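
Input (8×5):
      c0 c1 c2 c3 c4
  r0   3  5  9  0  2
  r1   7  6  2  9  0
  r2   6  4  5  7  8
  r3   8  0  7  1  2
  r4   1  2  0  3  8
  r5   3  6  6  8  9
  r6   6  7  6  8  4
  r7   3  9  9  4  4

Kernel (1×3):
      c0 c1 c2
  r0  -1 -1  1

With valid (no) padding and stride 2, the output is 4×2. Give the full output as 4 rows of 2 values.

Output[0,0]: The receptive field on the input at this output position is [3 5 9]. Elementwise product with the kernel and sum: 3·-1 + 5·-1 + 9·1.
Output[0,1]: The receptive field on the input at this output position is [9 0 2]. Elementwise product with the kernel and sum: 9·-1 + 0·-1 + 2·1.

1 -7
-5 -4
-3 5
-7 -10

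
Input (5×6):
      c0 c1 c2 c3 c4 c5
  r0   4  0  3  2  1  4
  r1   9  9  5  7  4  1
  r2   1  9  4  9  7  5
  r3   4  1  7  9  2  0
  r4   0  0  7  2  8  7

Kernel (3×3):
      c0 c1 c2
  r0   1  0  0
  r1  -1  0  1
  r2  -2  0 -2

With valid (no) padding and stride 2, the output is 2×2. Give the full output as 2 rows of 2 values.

Output[0,0]: The receptive field on the input at this output position is [4 0 3 / 9 9 5 / 1 9 4]. Elementwise product with the kernel and sum: 4·1 + 9·-1 + 5·1 + 1·-2 + 4·-2.
Output[0,1]: The receptive field on the input at this output position is [3 2 1 / 5 7 4 / 4 9 7]. Elementwise product with the kernel and sum: 3·1 + 5·-1 + 4·1 + 4·-2 + 7·-2.

-10 -20
-10 -31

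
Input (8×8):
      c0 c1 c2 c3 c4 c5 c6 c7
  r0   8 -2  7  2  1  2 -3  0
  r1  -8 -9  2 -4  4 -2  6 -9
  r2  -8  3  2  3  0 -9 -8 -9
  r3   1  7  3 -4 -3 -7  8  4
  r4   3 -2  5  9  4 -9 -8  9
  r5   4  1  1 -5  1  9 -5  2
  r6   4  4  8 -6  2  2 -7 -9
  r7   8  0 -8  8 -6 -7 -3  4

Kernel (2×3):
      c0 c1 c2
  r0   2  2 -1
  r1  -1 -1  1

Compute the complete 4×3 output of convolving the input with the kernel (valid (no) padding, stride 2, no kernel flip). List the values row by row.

24 23 13
-17 8 8
-7 29 -17
-8 -4 25

Output[0,0]: The receptive field on the input at this output position is [8 -2 7 / -8 -9 2]. Elementwise product with the kernel and sum: 8·2 + -2·2 + 7·-1 + -8·-1 + -9·-1 + 2·1.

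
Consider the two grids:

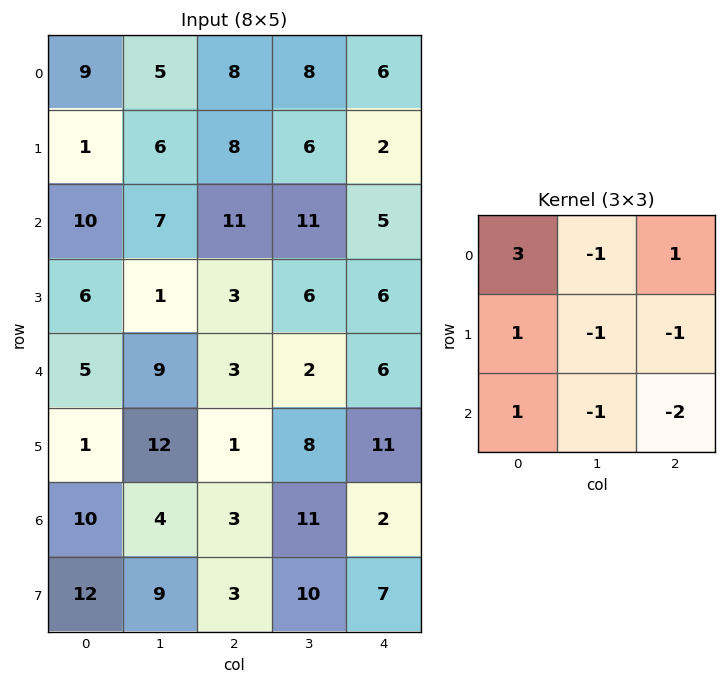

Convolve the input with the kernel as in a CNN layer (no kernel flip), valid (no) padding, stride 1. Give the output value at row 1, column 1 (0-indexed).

The receptive field on the input at this output position is [6 8 6 / 7 11 11 / 1 3 6]. Elementwise product with the kernel and sum: 6·3 + 8·-1 + 6·1 + 7·1 + 11·-1 + 11·-1 + 1·1 + 3·-1 + 6·-2.

-13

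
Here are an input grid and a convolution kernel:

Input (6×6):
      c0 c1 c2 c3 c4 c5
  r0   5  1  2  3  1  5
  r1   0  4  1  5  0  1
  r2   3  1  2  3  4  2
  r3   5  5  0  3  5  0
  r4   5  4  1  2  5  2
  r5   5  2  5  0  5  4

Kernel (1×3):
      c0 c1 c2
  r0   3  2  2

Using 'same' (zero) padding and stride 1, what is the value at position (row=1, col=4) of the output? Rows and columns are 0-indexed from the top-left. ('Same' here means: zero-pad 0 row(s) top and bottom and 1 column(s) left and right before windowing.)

The receptive field on the zero-padded input at this output position is [5 0 1]. Elementwise product with the kernel and sum: 5·3 + 0·2 + 1·2.

17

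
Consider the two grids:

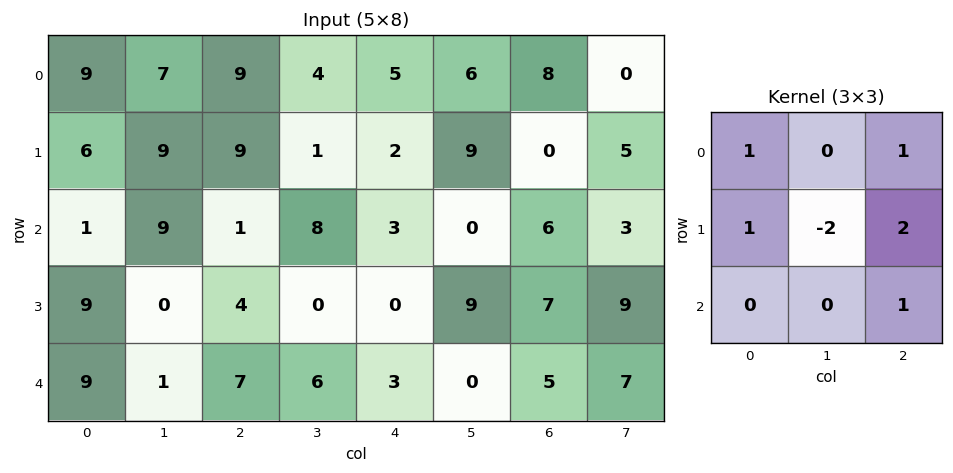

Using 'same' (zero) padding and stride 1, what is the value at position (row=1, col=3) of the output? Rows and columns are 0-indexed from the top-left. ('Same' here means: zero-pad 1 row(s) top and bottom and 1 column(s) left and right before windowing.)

The receptive field on the zero-padded input at this output position is [9 4 5 / 9 1 2 / 1 8 3]. Elementwise product with the kernel and sum: 9·1 + 5·1 + 9·1 + 1·-2 + 2·2 + 3·1.

28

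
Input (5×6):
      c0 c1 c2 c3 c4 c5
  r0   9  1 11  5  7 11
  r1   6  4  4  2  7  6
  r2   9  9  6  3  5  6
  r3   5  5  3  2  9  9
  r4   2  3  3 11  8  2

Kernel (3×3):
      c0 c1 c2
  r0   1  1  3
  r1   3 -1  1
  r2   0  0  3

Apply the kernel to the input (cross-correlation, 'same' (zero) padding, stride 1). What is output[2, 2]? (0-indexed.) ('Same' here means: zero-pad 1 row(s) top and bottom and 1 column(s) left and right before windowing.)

The receptive field on the zero-padded input at this output position is [4 4 2 / 9 6 3 / 5 3 2]. Elementwise product with the kernel and sum: 4·1 + 4·1 + 2·3 + 9·3 + 6·-1 + 3·1 + 2·3.

44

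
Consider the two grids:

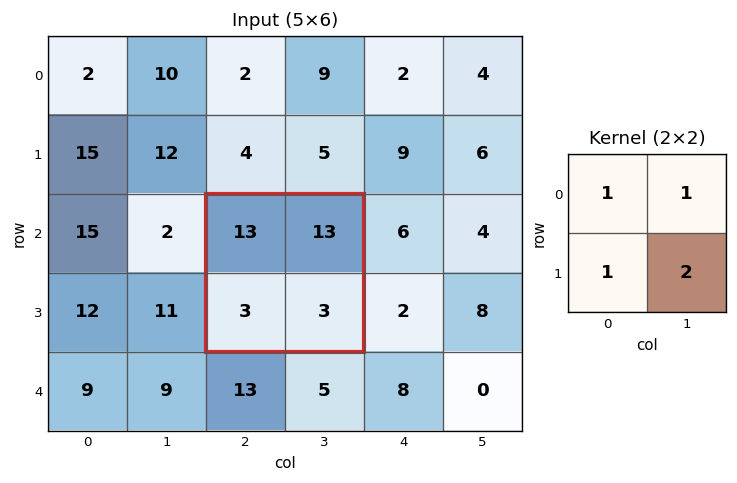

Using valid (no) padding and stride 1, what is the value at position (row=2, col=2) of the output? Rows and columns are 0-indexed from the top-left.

35

The receptive field on the input at this output position is [13 13 / 3 3]. Elementwise product with the kernel and sum: 13·1 + 13·1 + 3·1 + 3·2.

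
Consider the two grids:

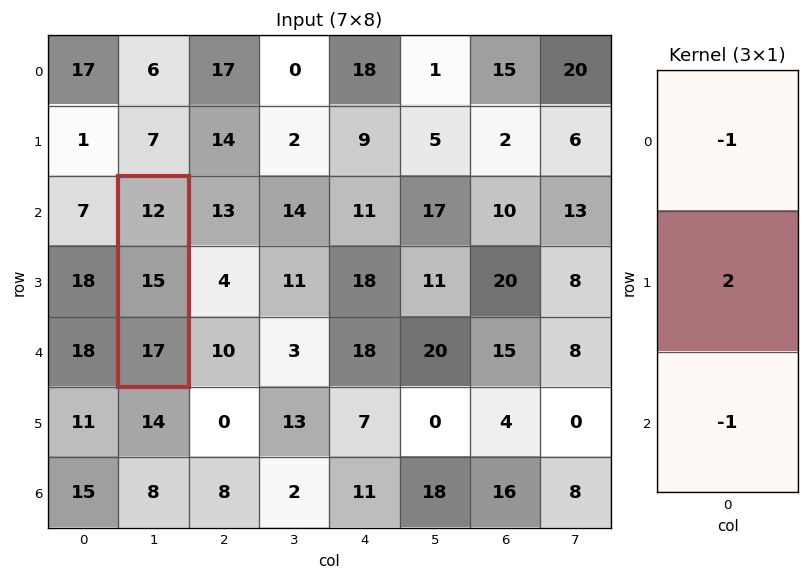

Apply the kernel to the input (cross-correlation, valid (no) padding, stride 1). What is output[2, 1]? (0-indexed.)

1

The receptive field on the input at this output position is [12 / 15 / 17]. Elementwise product with the kernel and sum: 12·-1 + 15·2 + 17·-1.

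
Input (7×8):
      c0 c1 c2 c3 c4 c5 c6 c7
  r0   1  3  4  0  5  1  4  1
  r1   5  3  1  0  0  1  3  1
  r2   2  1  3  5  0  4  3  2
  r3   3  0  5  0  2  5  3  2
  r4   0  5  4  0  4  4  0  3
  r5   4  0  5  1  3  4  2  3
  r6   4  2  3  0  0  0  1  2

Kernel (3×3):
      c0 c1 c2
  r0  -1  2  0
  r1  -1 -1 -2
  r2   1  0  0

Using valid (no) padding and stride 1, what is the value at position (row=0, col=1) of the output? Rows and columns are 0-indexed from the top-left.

The receptive field on the input at this output position is [3 4 0 / 3 1 0 / 1 3 5]. Elementwise product with the kernel and sum: 3·-1 + 4·2 + 3·-1 + 1·-1 + 0·-2 + 1·1.

2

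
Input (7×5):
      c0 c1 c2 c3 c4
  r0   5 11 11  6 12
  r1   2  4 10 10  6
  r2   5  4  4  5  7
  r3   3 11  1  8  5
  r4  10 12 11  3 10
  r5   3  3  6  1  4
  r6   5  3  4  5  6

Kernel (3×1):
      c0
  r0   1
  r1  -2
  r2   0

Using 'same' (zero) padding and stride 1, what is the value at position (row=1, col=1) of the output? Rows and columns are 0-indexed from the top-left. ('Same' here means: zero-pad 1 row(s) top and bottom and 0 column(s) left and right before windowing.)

The receptive field on the zero-padded input at this output position is [11 / 4 / 4]. Elementwise product with the kernel and sum: 11·1 + 4·-2.

3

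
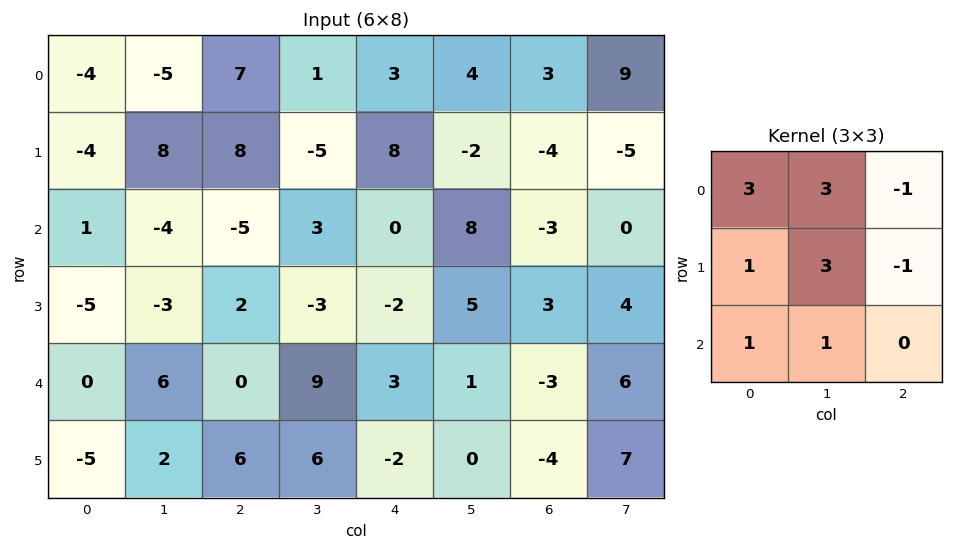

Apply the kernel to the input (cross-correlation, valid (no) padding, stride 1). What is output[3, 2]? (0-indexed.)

The receptive field on the input at this output position is [2 -3 -2 / 0 9 3 / 6 6 -2]. Elementwise product with the kernel and sum: 2·3 + -3·3 + -2·-1 + 0·1 + 9·3 + 3·-1 + 6·1 + 6·1.

35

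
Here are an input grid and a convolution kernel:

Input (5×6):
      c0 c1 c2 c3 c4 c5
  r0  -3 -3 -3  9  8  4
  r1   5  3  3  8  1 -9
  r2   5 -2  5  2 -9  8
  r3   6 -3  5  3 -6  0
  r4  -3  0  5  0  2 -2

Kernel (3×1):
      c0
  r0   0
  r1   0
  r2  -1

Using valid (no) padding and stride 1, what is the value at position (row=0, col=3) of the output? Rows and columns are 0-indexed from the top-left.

The receptive field on the input at this output position is [9 / 8 / 2]. Elementwise product with the kernel and sum: 2·-1.

-2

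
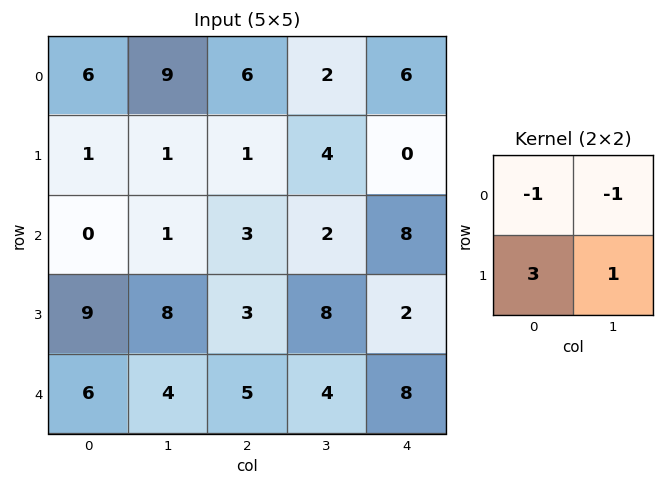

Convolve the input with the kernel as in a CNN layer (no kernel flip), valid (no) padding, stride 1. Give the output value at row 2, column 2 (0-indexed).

12

The receptive field on the input at this output position is [3 2 / 3 8]. Elementwise product with the kernel and sum: 3·-1 + 2·-1 + 3·3 + 8·1.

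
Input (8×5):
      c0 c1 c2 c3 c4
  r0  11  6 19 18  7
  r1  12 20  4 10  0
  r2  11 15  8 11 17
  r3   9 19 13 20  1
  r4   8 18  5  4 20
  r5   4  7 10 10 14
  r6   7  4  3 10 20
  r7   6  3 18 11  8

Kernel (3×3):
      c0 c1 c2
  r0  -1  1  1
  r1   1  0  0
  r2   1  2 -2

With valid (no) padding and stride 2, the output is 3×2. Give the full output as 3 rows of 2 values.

51 6
55 6
28 12

Output[0,0]: The receptive field on the input at this output position is [11 6 19 / 12 20 4 / 11 15 8]. Elementwise product with the kernel and sum: 11·-1 + 6·1 + 19·1 + 12·1 + 11·1 + 15·2 + 8·-2.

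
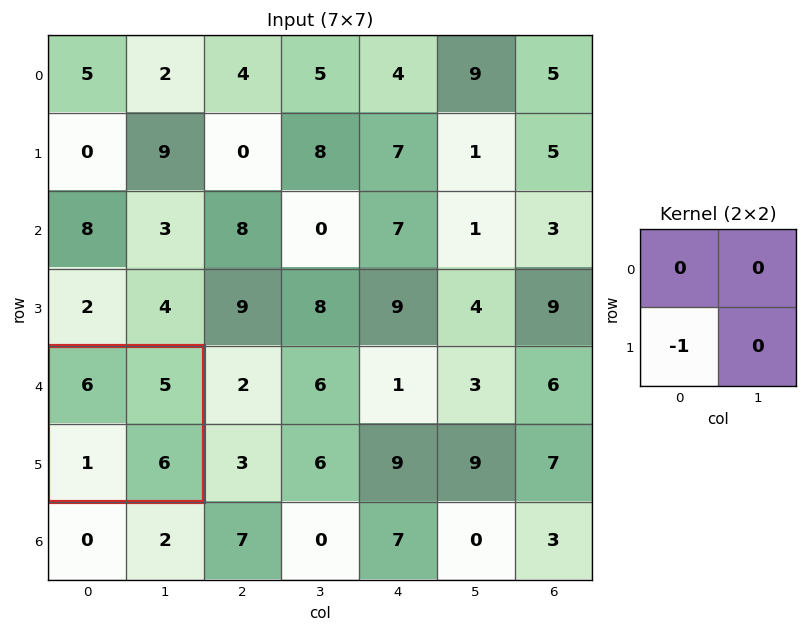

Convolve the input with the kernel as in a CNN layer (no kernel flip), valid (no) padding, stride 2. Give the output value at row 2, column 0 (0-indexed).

-1

The receptive field on the input at this output position is [6 5 / 1 6]. Elementwise product with the kernel and sum: 1·-1.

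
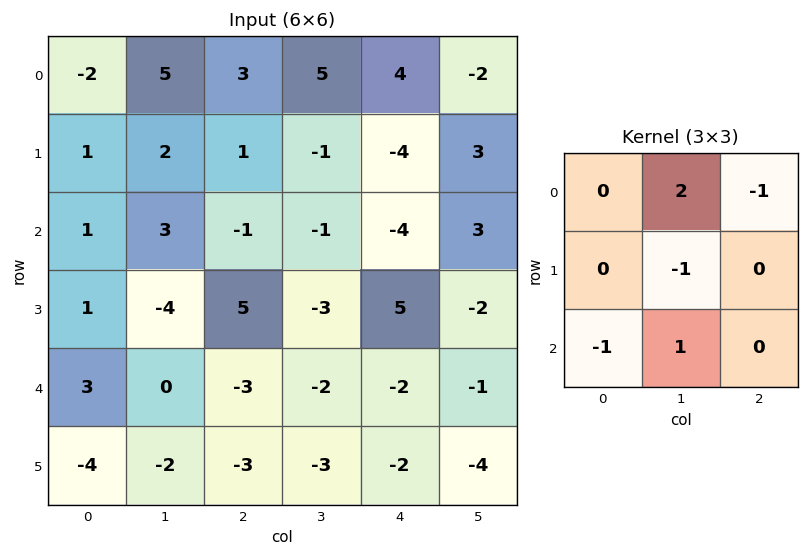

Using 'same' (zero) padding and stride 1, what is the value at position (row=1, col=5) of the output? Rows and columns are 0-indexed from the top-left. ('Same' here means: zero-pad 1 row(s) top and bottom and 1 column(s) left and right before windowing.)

0

The receptive field on the zero-padded input at this output position is [4 -2 0 / -4 3 0 / -4 3 0]. Elementwise product with the kernel and sum: -2·2 + 0·-1 + 3·-1 + -4·-1 + 3·1.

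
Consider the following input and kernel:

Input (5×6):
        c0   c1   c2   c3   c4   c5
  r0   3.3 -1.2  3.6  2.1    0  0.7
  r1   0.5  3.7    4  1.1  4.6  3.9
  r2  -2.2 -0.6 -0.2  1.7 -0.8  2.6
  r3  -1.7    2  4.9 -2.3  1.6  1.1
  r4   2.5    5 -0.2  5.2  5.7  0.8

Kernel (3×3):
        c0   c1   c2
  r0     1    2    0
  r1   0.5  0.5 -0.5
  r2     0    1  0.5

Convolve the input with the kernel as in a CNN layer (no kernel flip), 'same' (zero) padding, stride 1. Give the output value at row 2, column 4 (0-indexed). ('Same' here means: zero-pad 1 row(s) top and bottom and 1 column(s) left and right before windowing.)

The receptive field on the zero-padded input at this output position is [1.1 4.6 3.9 / 1.7 -0.8 2.6 / -2.3 1.6 1.1]. Elementwise product with the kernel and sum: 1.1·1 + 4.6·2 + 1.7·0.5 + -0.8·0.5 + 2.6·-0.5 + 1.6·1 + 1.1·0.5.

11.6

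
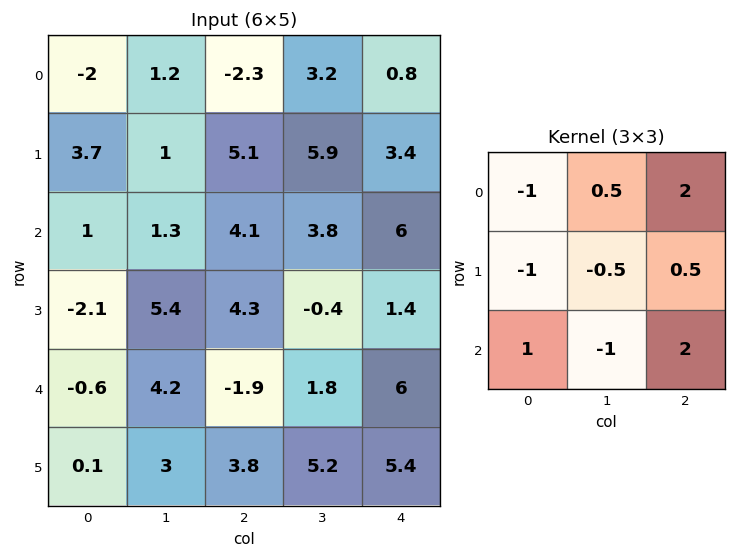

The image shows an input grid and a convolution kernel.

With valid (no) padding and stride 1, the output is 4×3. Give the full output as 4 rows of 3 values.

Output[0,0]: The receptive field on the input at this output position is [-2 1.2 -2.3 / 3.7 1 5.1 / 1 1.3 4.1]. Elementwise product with the kernel and sum: -2·-1 + 1.2·0.5 + -2.3·2 + 3.7·-1 + 1·-0.5 + 5.1·0.5 + 1·1 + 1.3·-1 + 4.1·2.

4.25 8.25 11.45
8.5 12.2 9.15
0.8 10.3 14.7
15.65 3.2 11.7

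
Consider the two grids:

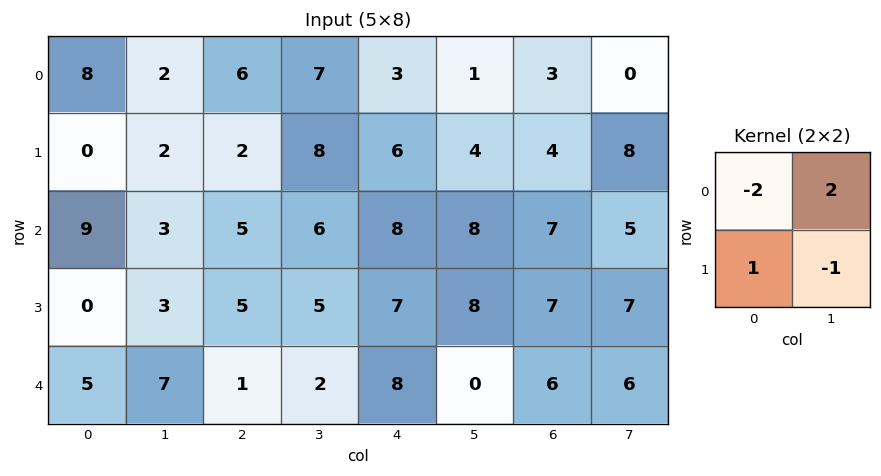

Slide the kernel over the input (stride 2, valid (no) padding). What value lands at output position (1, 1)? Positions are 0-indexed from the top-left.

The receptive field on the input at this output position is [5 6 / 5 5]. Elementwise product with the kernel and sum: 5·-2 + 6·2 + 5·1 + 5·-1.

2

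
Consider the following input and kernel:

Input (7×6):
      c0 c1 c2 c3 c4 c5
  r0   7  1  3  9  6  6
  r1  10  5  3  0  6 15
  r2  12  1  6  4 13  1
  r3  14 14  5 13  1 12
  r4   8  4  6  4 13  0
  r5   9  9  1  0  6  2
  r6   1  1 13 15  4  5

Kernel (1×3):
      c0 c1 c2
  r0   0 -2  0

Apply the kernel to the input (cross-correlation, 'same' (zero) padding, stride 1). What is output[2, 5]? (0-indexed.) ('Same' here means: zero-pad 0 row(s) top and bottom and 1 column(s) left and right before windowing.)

-2

The receptive field on the zero-padded input at this output position is [13 1 0]. Elementwise product with the kernel and sum: 1·-2.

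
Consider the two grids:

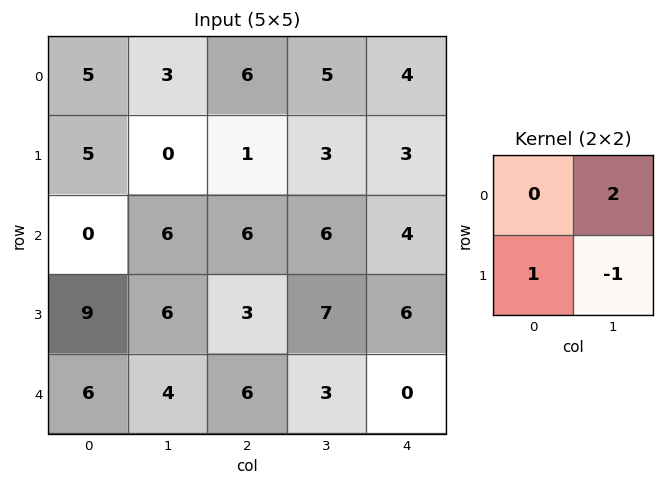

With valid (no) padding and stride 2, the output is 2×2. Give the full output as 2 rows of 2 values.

11 8
15 8

Output[0,0]: The receptive field on the input at this output position is [5 3 / 5 0]. Elementwise product with the kernel and sum: 3·2 + 5·1 + 0·-1.
Output[0,1]: The receptive field on the input at this output position is [6 5 / 1 3]. Elementwise product with the kernel and sum: 5·2 + 1·1 + 3·-1.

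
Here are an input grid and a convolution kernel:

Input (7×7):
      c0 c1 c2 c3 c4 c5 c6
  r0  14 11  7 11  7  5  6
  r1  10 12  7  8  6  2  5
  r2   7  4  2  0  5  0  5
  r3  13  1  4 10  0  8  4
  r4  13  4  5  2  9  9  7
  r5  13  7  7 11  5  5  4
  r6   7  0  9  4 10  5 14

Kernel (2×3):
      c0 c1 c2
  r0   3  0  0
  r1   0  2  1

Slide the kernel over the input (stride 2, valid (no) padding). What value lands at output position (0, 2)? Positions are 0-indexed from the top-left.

30

The receptive field on the input at this output position is [7 5 6 / 6 2 5]. Elementwise product with the kernel and sum: 7·3 + 2·2 + 5·1.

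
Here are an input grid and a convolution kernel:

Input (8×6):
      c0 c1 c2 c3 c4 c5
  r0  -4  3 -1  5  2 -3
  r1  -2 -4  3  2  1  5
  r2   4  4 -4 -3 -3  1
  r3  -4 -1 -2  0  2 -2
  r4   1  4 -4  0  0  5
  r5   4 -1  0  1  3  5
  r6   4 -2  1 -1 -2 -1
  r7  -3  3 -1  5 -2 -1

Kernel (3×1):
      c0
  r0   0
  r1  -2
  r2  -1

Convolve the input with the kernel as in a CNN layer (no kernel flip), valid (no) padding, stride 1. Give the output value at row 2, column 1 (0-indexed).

-2

The receptive field on the input at this output position is [4 / -1 / 4]. Elementwise product with the kernel and sum: -1·-2 + 4·-1.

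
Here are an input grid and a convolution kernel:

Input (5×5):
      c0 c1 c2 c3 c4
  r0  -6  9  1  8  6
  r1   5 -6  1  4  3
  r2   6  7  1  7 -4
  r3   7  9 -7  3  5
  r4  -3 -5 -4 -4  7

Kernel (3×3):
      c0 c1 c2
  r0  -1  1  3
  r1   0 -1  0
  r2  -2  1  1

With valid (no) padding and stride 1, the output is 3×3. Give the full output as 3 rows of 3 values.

20 9 22
-27 -4 27
-8 24 2

Output[0,0]: The receptive field on the input at this output position is [-6 9 1 / 5 -6 1 / 6 7 1]. Elementwise product with the kernel and sum: -6·-1 + 9·1 + 1·3 + -6·-1 + 6·-2 + 7·1 + 1·1.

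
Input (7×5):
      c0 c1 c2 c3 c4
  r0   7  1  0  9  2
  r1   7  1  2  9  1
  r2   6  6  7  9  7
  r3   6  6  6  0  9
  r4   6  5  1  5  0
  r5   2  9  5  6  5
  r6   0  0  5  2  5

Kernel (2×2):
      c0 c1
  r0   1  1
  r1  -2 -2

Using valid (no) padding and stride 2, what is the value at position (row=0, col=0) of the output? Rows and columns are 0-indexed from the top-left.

-8

The receptive field on the input at this output position is [7 1 / 7 1]. Elementwise product with the kernel and sum: 7·1 + 1·1 + 7·-2 + 1·-2.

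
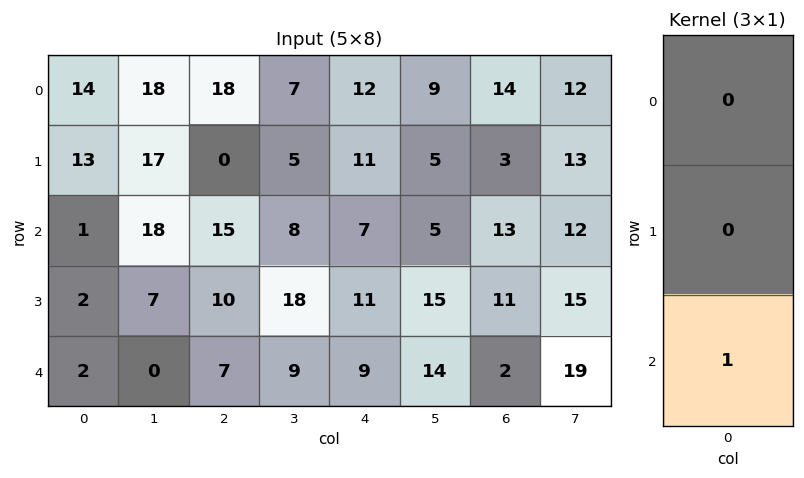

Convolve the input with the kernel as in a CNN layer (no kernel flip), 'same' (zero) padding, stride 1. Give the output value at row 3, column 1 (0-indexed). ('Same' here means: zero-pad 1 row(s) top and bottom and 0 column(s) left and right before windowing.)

0

The receptive field on the zero-padded input at this output position is [18 / 7 / 0]. Elementwise product with the kernel and sum: 0·1.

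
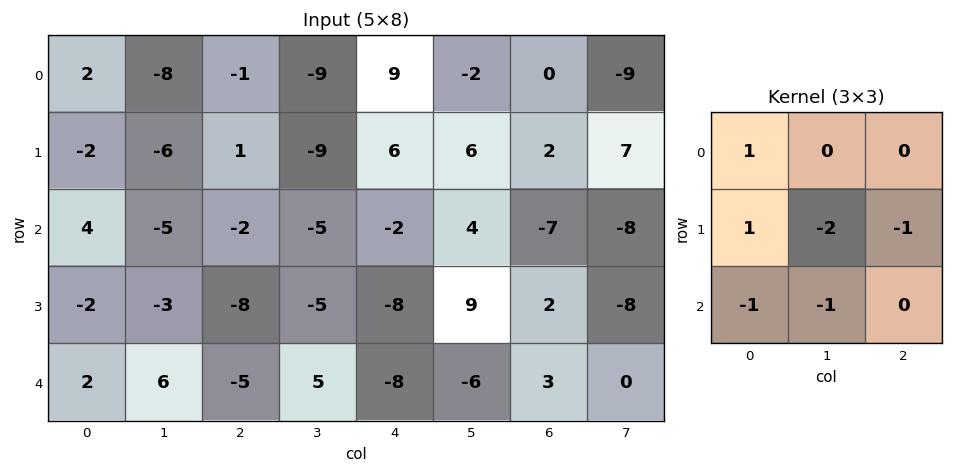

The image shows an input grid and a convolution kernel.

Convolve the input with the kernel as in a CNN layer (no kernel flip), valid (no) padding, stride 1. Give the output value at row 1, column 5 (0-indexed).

21

The receptive field on the input at this output position is [6 2 7 / 4 -7 -8 / 9 2 -8]. Elementwise product with the kernel and sum: 6·1 + 4·1 + -7·-2 + -8·-1 + 9·-1 + 2·-1.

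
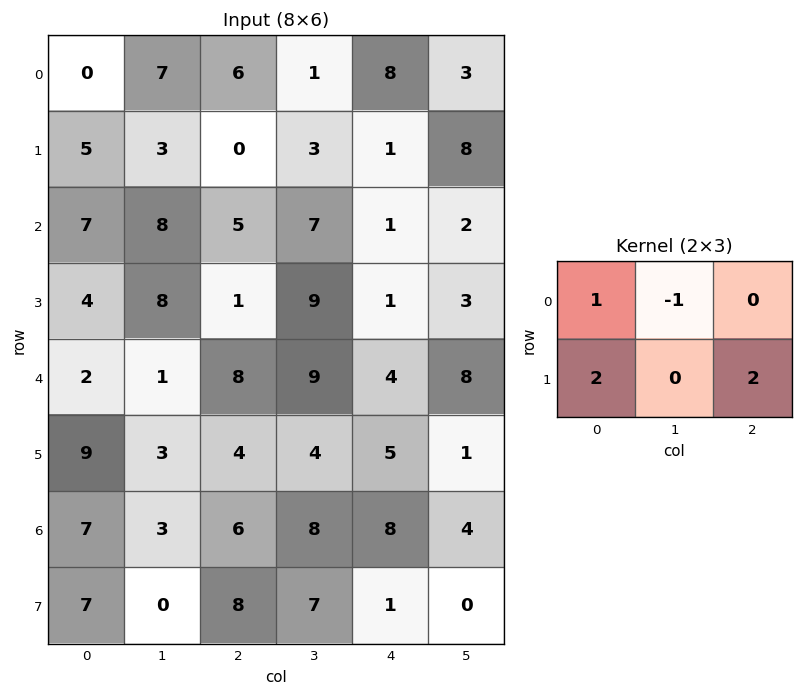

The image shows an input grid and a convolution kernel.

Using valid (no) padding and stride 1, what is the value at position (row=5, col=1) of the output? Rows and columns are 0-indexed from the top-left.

The receptive field on the input at this output position is [3 4 4 / 3 6 8]. Elementwise product with the kernel and sum: 3·1 + 4·-1 + 3·2 + 8·2.

21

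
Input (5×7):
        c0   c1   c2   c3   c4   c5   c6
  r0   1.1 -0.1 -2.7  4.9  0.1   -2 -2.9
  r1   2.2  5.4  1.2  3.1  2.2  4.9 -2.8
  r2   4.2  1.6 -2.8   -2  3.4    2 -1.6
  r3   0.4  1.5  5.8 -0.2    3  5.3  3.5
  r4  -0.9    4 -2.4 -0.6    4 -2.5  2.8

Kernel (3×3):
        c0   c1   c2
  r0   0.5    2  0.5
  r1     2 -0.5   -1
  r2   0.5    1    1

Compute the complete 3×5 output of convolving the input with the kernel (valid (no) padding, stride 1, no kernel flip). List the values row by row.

Output[0,0]: The receptive field on the input at this output position is [1.1 -0.1 -2.7 / 2.2 5.4 1.2 / 4.2 1.6 -2.8]. Elementwise product with the kernel and sum: 1.1·0.5 + -0.1·2 + -2.7·0.5 + 2.2·2 + 5.4·-0.5 + 1.2·-1 + 4.2·0.5 + 1.6·1 + -2.8·1.
Output[0,1]: The receptive field on the input at this output position is [-0.1 -2.7 4.9 / 5.4 1.2 3.1 / 1.6 -2.8 -2]. Elementwise product with the kernel and sum: -0.1·0.5 + -2.7·2 + 4.9·0.5 + 5.4·2 + 1.2·-0.5 + 3.1·-1 + 1.6·0.5 + -2.8·1 + -2·1.

0.4 0.1 7.15 6.25 1.45
30.4 19.6 5.6 8.9 27.2
-0.7 -6.5 7.2 0.8 7.05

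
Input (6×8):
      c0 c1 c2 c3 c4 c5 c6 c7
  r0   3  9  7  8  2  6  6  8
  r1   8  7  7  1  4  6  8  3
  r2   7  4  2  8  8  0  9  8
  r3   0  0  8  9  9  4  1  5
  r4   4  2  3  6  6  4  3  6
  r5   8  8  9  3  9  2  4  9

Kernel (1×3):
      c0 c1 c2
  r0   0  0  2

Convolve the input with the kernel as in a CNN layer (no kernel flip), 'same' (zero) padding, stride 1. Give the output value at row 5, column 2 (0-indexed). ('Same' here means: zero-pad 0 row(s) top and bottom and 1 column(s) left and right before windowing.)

6

The receptive field on the zero-padded input at this output position is [8 9 3]. Elementwise product with the kernel and sum: 3·2.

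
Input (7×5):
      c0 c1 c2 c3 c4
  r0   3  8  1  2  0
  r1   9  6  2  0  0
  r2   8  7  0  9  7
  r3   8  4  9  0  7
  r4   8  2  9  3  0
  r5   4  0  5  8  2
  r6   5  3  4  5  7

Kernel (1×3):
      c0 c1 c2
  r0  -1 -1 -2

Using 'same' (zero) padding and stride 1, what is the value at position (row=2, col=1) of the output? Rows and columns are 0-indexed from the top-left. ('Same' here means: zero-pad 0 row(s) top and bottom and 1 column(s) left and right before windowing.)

-15

The receptive field on the zero-padded input at this output position is [8 7 0]. Elementwise product with the kernel and sum: 8·-1 + 7·-1 + 0·-2.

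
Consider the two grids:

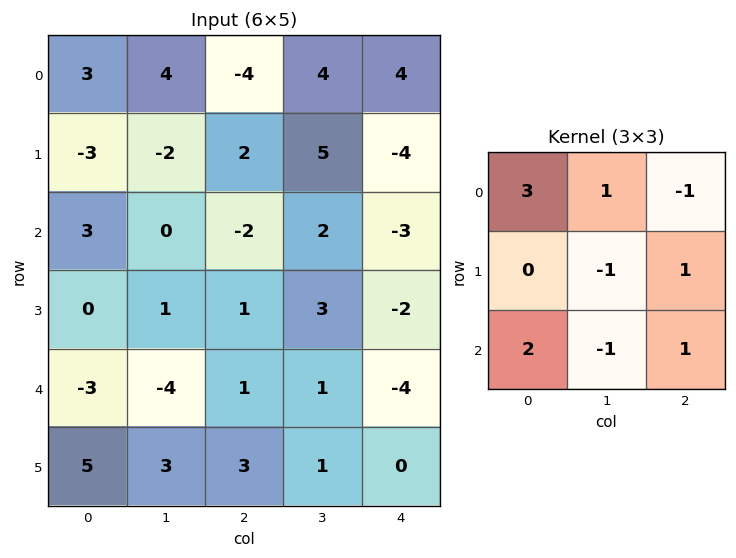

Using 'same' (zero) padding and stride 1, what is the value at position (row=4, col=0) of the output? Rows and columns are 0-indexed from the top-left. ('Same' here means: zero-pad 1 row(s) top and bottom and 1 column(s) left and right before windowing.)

-4

The receptive field on the zero-padded input at this output position is [0 0 1 / 0 -3 -4 / 0 5 3]. Elementwise product with the kernel and sum: 0·3 + 0·1 + 1·-1 + -3·-1 + -4·1 + 0·2 + 5·-1 + 3·1.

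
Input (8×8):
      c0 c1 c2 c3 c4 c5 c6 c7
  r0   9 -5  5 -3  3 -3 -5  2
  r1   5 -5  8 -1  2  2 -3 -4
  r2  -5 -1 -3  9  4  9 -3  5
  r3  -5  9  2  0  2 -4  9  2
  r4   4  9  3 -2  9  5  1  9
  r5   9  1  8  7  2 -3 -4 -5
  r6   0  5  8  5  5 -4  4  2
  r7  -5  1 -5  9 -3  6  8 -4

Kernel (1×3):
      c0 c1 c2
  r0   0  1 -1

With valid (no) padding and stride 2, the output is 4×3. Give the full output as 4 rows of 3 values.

Output[0,0]: The receptive field on the input at this output position is [9 -5 5]. Elementwise product with the kernel and sum: -5·1 + 5·-1.

-10 -6 2
2 5 12
6 -11 4
-3 0 -8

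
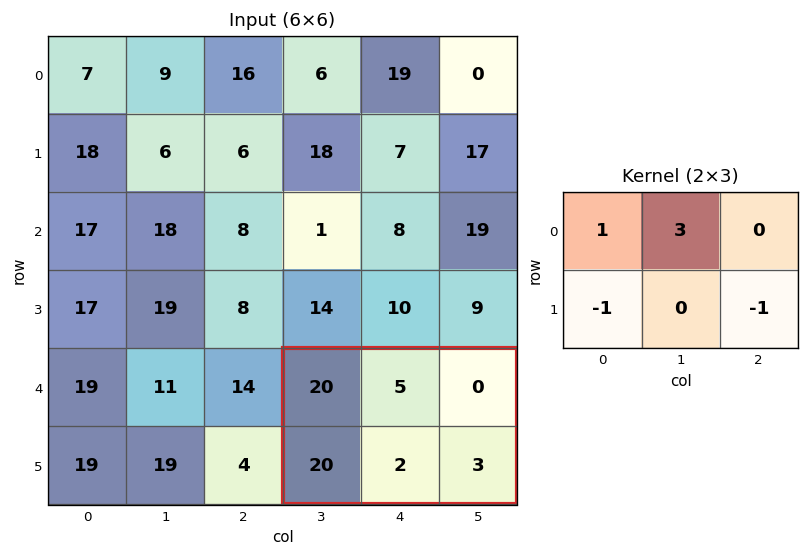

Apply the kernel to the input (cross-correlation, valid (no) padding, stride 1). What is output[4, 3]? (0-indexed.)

The receptive field on the input at this output position is [20 5 0 / 20 2 3]. Elementwise product with the kernel and sum: 20·1 + 5·3 + 20·-1 + 3·-1.

12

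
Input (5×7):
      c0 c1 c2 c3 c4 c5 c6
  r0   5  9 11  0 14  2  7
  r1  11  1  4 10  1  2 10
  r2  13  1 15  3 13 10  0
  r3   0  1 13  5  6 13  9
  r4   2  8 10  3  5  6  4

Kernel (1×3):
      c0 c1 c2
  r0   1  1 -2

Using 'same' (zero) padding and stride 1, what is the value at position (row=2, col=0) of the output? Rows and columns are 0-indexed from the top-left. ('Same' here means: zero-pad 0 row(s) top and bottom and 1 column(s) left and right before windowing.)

The receptive field on the zero-padded input at this output position is [0 13 1]. Elementwise product with the kernel and sum: 0·1 + 13·1 + 1·-2.

11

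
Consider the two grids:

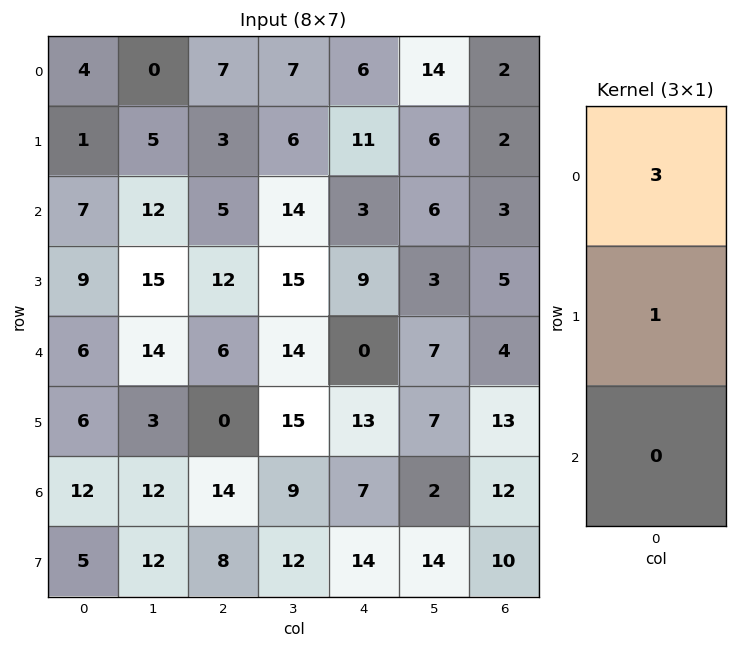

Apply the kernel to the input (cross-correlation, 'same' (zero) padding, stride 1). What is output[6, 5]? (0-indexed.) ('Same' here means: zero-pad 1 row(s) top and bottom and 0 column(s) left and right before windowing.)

23

The receptive field on the zero-padded input at this output position is [7 / 2 / 14]. Elementwise product with the kernel and sum: 7·3 + 2·1.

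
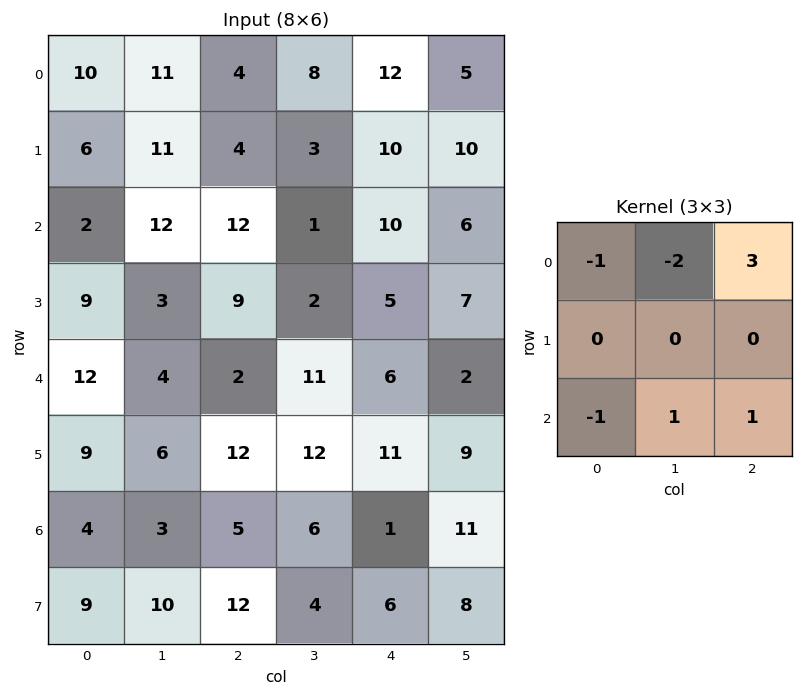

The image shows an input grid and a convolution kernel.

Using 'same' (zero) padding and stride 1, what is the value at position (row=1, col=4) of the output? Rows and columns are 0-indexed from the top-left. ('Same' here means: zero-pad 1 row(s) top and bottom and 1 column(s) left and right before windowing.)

-2

The receptive field on the zero-padded input at this output position is [8 12 5 / 3 10 10 / 1 10 6]. Elementwise product with the kernel and sum: 8·-1 + 12·-2 + 5·3 + 1·-1 + 10·1 + 6·1.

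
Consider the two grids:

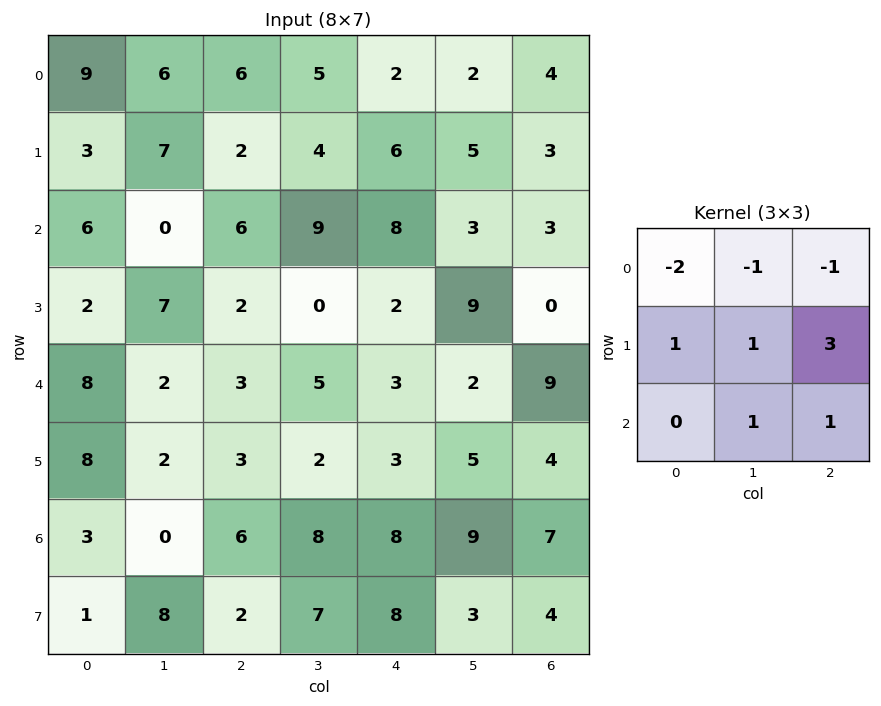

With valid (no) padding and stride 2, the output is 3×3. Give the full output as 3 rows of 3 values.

Output[0,0]: The receptive field on the input at this output position is [9 6 6 / 3 7 2 / 6 0 6]. Elementwise product with the kernel and sum: 9·-2 + 6·-1 + 6·-1 + 3·1 + 7·1 + 2·3 + 0·1 + 6·1.

-8 22 16
2 -13 0
4 16 19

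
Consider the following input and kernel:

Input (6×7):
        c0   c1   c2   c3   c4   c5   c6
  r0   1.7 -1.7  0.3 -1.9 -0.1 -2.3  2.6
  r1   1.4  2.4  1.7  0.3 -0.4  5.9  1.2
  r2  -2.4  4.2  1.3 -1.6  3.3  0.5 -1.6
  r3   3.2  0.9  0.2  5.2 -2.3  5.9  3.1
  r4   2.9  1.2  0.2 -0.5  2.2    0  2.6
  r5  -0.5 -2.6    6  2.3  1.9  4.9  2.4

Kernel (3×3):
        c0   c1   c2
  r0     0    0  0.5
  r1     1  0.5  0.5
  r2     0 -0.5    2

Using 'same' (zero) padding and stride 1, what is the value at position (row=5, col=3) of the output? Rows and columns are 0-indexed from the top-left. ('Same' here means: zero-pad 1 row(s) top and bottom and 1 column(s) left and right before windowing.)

The receptive field on the zero-padded input at this output position is [0.2 -0.5 2.2 / 6 2.3 1.9 / 0 0 0]. Elementwise product with the kernel and sum: 2.2·0.5 + 6·1 + 2.3·0.5 + 1.9·0.5 + 0·-0.5 + 0·2.

9.2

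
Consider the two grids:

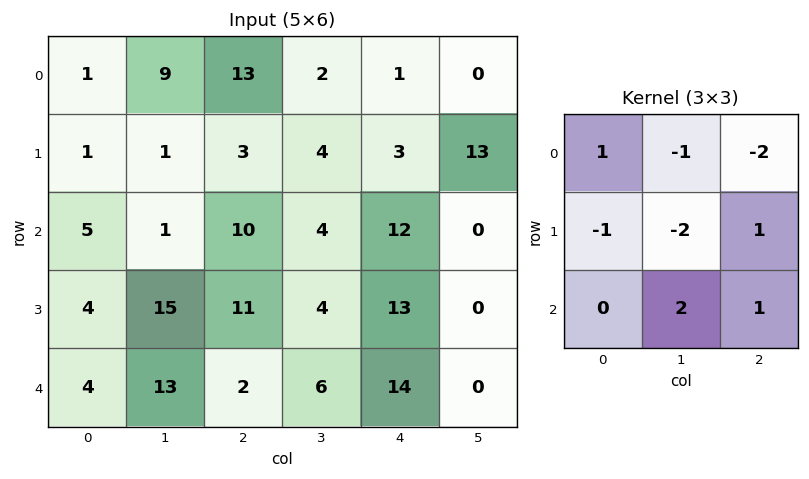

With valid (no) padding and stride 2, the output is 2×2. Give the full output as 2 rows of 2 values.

Output[0,0]: The receptive field on the input at this output position is [1 9 13 / 1 1 3 / 5 1 10]. Elementwise product with the kernel and sum: 1·1 + 9·-1 + 13·-2 + 1·-1 + 1·-2 + 3·1 + 1·2 + 10·1.

-22 21
-11 2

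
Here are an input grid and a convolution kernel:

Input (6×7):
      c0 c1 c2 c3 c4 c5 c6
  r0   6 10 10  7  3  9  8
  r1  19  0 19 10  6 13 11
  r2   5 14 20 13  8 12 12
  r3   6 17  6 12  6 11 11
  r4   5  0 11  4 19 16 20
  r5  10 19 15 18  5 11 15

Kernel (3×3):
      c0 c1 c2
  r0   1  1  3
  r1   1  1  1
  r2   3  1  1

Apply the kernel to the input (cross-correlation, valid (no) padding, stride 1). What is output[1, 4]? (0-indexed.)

The receptive field on the input at this output position is [6 13 11 / 8 12 12 / 6 11 11]. Elementwise product with the kernel and sum: 6·1 + 13·1 + 11·3 + 8·1 + 12·1 + 12·1 + 6·3 + 11·1 + 11·1.

124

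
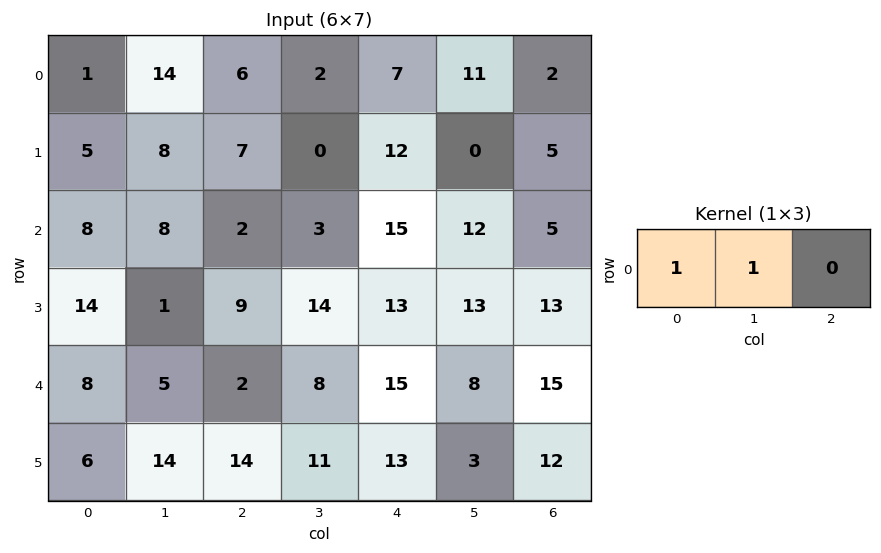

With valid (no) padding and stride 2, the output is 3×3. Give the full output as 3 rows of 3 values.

Output[0,0]: The receptive field on the input at this output position is [1 14 6]. Elementwise product with the kernel and sum: 1·1 + 14·1.
Output[0,1]: The receptive field on the input at this output position is [6 2 7]. Elementwise product with the kernel and sum: 6·1 + 2·1.

15 8 18
16 5 27
13 10 23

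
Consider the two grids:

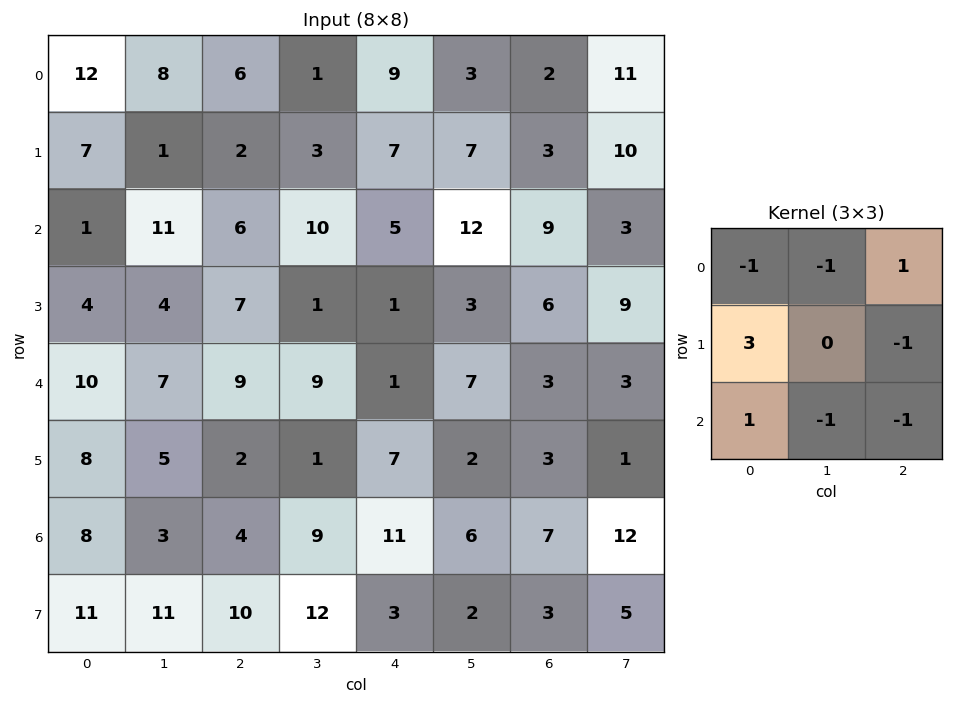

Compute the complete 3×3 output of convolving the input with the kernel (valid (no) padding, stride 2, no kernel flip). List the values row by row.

Output[0,0]: The receptive field on the input at this output position is [12 8 6 / 7 1 2 / 1 11 6]. Elementwise product with the kernel and sum: 12·-1 + 8·-1 + 6·1 + 7·3 + 2·-1 + 1·1 + 11·-1 + 6·-1.
Output[0,1]: The receptive field on the input at this output position is [6 1 9 / 2 3 7 / 6 10 5]. Elementwise product with the kernel and sum: 6·-1 + 1·-1 + 9·1 + 2·3 + 7·-1 + 6·1 + 10·-1 + 5·-1.

-11 -8 -8
-7 8 -20
15 -34 11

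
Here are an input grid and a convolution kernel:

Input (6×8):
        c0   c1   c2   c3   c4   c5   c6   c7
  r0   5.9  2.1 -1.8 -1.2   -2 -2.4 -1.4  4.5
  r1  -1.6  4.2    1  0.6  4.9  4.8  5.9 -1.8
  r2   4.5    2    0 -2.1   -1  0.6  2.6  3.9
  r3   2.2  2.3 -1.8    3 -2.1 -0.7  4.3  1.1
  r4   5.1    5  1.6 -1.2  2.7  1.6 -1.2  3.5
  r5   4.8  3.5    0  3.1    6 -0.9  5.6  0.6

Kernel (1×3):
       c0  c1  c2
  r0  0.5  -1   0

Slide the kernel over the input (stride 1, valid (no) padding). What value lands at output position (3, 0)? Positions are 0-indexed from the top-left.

The receptive field on the input at this output position is [2.2 2.3 -1.8]. Elementwise product with the kernel and sum: 2.2·0.5 + 2.3·-1.

-1.2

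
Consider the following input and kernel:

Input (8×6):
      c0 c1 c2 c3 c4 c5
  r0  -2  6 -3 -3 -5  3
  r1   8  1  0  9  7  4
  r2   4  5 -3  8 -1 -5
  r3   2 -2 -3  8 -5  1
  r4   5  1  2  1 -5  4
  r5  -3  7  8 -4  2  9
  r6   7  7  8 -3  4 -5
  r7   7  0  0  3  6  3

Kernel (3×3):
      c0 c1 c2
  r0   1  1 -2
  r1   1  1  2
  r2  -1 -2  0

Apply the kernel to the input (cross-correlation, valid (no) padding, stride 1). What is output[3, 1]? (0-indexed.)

The receptive field on the input at this output position is [-2 -3 8 / 1 2 1 / 7 8 -4]. Elementwise product with the kernel and sum: -2·1 + -3·1 + 8·-2 + 1·1 + 2·1 + 1·2 + 7·-1 + 8·-2.

-39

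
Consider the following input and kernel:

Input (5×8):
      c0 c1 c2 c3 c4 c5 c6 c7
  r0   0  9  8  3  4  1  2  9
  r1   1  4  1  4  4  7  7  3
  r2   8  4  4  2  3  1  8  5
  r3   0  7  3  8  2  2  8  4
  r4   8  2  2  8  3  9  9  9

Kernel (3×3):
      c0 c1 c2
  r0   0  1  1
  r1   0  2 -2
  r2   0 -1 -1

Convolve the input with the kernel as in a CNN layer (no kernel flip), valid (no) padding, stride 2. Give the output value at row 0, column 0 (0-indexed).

15

The receptive field on the input at this output position is [0 9 8 / 1 4 1 / 8 4 4]. Elementwise product with the kernel and sum: 9·1 + 8·1 + 4·2 + 1·-2 + 4·-1 + 4·-1.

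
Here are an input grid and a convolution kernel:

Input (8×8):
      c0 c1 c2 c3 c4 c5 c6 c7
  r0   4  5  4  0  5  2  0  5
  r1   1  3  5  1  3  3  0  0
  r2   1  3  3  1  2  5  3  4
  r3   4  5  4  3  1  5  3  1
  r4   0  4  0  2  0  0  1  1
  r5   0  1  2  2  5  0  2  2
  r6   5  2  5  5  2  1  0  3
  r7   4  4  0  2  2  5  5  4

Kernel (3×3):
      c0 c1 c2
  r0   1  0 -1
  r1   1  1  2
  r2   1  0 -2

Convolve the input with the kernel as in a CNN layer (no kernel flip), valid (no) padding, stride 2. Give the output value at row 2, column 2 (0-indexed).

10

The receptive field on the input at this output position is [0 0 1 / 5 0 2 / 2 1 0]. Elementwise product with the kernel and sum: 0·1 + 1·-1 + 5·1 + 0·1 + 2·2 + 2·1 + 0·-2.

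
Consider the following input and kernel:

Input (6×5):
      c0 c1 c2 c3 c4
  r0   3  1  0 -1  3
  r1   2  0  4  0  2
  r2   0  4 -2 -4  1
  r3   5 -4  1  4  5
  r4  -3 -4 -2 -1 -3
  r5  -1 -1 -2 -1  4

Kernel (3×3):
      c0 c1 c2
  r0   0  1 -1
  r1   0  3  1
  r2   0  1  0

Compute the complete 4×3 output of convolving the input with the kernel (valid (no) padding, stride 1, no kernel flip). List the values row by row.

9 11 -6
2 -5 -9
-9 7 11
-20 -12 -8

Output[0,0]: The receptive field on the input at this output position is [3 1 0 / 2 0 4 / 0 4 -2]. Elementwise product with the kernel and sum: 1·1 + 0·-1 + 0·3 + 4·1 + 4·1.
Output[0,1]: The receptive field on the input at this output position is [1 0 -1 / 0 4 0 / 4 -2 -4]. Elementwise product with the kernel and sum: 0·1 + -1·-1 + 4·3 + 0·1 + -2·1.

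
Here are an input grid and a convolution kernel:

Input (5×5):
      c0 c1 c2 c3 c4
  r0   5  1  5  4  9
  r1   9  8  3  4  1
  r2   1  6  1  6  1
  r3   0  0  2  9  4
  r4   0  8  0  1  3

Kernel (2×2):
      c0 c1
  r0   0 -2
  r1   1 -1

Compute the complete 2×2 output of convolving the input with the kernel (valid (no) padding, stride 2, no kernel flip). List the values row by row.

Output[0,0]: The receptive field on the input at this output position is [5 1 / 9 8]. Elementwise product with the kernel and sum: 1·-2 + 9·1 + 8·-1.
Output[0,1]: The receptive field on the input at this output position is [5 4 / 3 4]. Elementwise product with the kernel and sum: 4·-2 + 3·1 + 4·-1.

-1 -9
-12 -19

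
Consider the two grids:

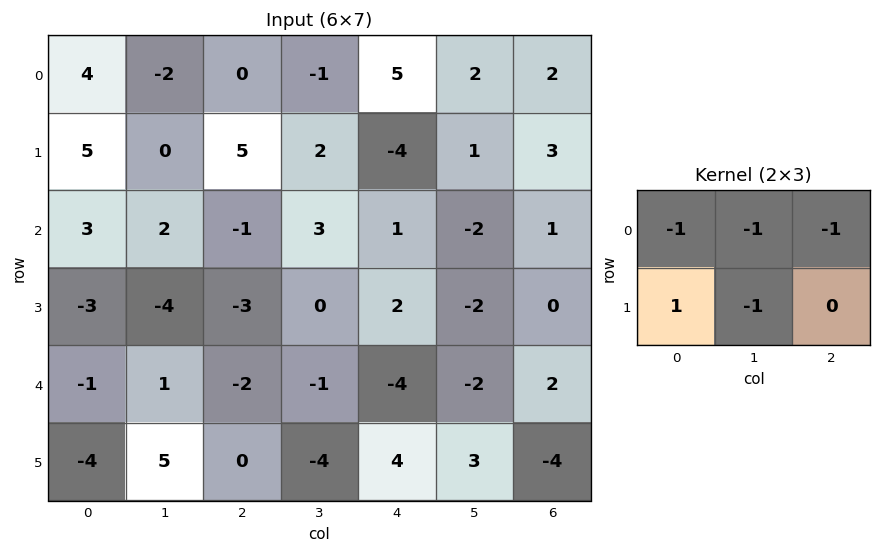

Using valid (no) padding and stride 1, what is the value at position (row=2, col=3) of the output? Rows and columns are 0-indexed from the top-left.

-4

The receptive field on the input at this output position is [3 1 -2 / 0 2 -2]. Elementwise product with the kernel and sum: 3·-1 + 1·-1 + -2·-1 + 0·1 + 2·-1.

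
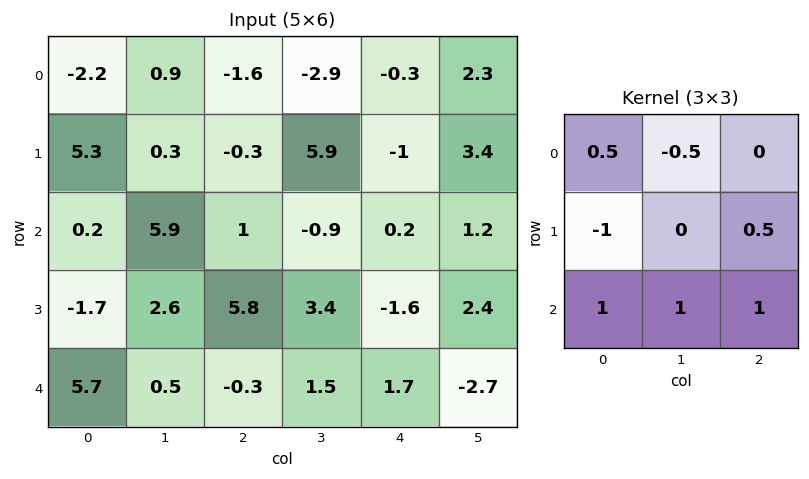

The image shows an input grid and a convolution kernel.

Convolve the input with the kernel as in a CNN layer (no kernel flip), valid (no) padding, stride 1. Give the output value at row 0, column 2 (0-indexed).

0.75

The receptive field on the input at this output position is [-1.6 -2.9 -0.3 / -0.3 5.9 -1 / 1 -0.9 0.2]. Elementwise product with the kernel and sum: -1.6·0.5 + -2.9·-0.5 + -0.3·-1 + -1·0.5 + 1·1 + -0.9·1 + 0.2·1.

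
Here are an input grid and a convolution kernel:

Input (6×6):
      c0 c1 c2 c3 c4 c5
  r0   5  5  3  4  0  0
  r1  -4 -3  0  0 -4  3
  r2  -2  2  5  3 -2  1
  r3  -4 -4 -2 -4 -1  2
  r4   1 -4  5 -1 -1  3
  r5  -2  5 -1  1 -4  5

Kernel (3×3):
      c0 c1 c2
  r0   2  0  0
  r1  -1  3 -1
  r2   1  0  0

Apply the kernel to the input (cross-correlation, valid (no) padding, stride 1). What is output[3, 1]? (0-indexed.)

The receptive field on the input at this output position is [-4 -2 -4 / -4 5 -1 / 5 -1 1]. Elementwise product with the kernel and sum: -4·2 + -4·-1 + 5·3 + -1·-1 + 5·1.

17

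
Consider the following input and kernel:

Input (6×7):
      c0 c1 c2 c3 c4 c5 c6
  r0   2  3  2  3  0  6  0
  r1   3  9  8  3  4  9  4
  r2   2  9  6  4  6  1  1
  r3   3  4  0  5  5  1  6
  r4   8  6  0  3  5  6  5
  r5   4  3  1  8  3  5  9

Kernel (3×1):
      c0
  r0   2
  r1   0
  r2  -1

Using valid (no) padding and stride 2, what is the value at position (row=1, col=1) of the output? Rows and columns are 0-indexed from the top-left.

The receptive field on the input at this output position is [6 / 0 / 0]. Elementwise product with the kernel and sum: 6·2 + 0·-1.

12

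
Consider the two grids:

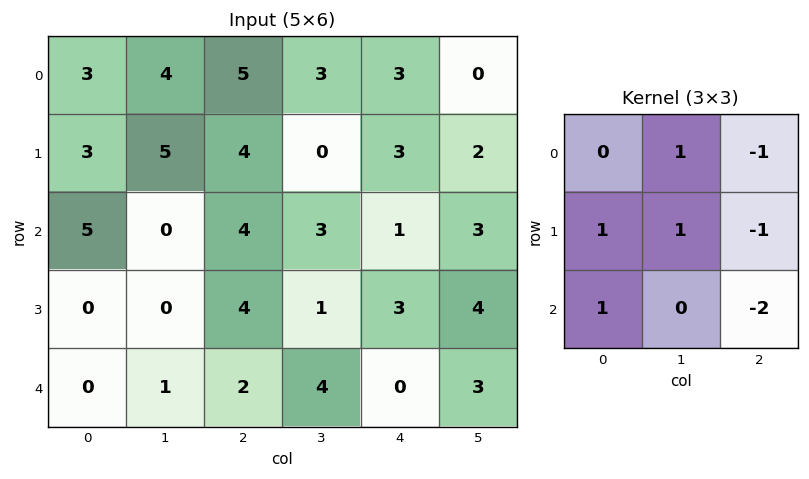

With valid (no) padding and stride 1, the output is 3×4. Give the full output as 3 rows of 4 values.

0 5 3 1
-6 3 1 -5
-12 -3 6 -4

Output[0,0]: The receptive field on the input at this output position is [3 4 5 / 3 5 4 / 5 0 4]. Elementwise product with the kernel and sum: 4·1 + 5·-1 + 3·1 + 5·1 + 4·-1 + 5·1 + 4·-2.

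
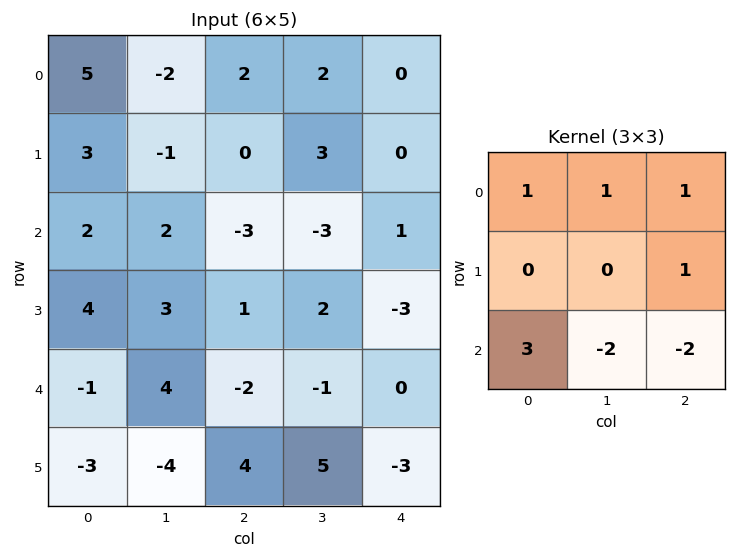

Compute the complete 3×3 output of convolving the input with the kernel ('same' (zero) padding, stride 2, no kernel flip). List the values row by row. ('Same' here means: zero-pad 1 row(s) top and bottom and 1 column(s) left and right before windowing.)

Output[0,0]: The receptive field on the zero-padded input at this output position is [0 0 0 / 0 5 -2 / 0 3 -1]. Elementwise product with the kernel and sum: 0·1 + 0·1 + 0·1 + -2·1 + 0·3 + 3·-2 + -1·-2.
Output[0,1]: The receptive field on the zero-padded input at this output position is [0 0 0 / -2 2 2 / -1 0 3]. Elementwise product with the kernel and sum: 0·1 + 0·1 + 0·1 + 2·1 + -1·3 + 0·-2 + 3·-2.

-6 -7 9
-10 2 15
25 -25 20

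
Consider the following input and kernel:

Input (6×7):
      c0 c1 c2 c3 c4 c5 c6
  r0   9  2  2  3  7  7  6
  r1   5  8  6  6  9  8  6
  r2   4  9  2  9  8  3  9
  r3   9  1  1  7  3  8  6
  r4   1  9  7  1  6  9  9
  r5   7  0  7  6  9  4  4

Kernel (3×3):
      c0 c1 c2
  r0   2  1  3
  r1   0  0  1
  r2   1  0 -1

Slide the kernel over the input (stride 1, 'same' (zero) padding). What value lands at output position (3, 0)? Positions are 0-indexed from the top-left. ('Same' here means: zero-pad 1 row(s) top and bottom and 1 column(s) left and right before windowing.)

23

The receptive field on the zero-padded input at this output position is [0 4 9 / 0 9 1 / 0 1 9]. Elementwise product with the kernel and sum: 0·2 + 4·1 + 9·3 + 1·1 + 0·1 + 9·-1.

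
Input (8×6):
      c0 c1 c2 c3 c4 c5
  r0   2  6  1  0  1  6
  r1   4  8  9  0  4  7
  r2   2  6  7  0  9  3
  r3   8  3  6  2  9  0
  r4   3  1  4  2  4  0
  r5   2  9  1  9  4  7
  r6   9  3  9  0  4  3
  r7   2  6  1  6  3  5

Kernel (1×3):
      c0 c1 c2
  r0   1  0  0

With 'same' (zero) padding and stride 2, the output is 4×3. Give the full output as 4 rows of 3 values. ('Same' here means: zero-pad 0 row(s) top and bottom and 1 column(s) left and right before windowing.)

0 6 0
0 6 0
0 1 2
0 3 0

Output[0,0]: The receptive field on the zero-padded input at this output position is [0 2 6]. Elementwise product with the kernel and sum: 0·1.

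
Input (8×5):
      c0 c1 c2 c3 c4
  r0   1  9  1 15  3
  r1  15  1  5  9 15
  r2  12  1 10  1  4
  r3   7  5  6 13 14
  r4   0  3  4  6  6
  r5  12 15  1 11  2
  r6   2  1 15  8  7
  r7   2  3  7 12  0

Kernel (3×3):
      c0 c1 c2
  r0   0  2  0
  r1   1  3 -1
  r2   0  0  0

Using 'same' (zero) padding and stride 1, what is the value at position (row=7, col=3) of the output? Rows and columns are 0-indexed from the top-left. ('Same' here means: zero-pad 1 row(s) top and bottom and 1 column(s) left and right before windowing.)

59

The receptive field on the zero-padded input at this output position is [15 8 7 / 7 12 0 / 0 0 0]. Elementwise product with the kernel and sum: 8·2 + 7·1 + 12·3 + 0·-1.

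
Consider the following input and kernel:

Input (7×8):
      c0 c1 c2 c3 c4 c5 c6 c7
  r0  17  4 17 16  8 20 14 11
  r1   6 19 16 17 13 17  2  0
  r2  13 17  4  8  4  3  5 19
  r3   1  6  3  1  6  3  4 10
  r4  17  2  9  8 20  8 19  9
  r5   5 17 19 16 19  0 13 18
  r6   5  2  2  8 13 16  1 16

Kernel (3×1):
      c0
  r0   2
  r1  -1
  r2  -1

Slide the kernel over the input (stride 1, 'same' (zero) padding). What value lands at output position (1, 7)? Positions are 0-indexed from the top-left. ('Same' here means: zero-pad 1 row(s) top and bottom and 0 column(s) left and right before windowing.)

The receptive field on the zero-padded input at this output position is [11 / 0 / 19]. Elementwise product with the kernel and sum: 11·2 + 0·-1 + 19·-1.

3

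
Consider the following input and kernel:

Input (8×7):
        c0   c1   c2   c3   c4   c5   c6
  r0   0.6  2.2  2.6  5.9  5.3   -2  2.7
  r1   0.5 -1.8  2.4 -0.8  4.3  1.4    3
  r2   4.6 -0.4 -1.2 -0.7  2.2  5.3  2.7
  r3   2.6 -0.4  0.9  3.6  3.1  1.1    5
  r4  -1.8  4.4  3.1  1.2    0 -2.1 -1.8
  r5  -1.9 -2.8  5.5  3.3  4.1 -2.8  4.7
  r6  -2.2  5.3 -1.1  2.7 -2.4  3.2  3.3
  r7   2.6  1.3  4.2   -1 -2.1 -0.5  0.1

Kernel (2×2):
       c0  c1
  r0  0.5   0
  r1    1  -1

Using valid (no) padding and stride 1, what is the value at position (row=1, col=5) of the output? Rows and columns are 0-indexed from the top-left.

3.3

The receptive field on the input at this output position is [1.4 3 / 5.3 2.7]. Elementwise product with the kernel and sum: 1.4·0.5 + 5.3·1 + 2.7·-1.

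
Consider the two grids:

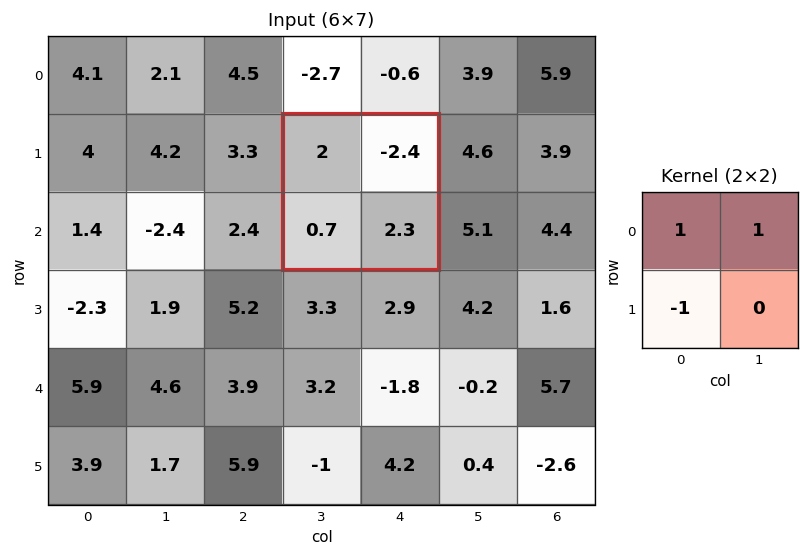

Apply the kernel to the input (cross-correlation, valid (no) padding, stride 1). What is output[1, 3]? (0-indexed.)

The receptive field on the input at this output position is [2 -2.4 / 0.7 2.3]. Elementwise product with the kernel and sum: 2·1 + -2.4·1 + 0.7·-1.

-1.1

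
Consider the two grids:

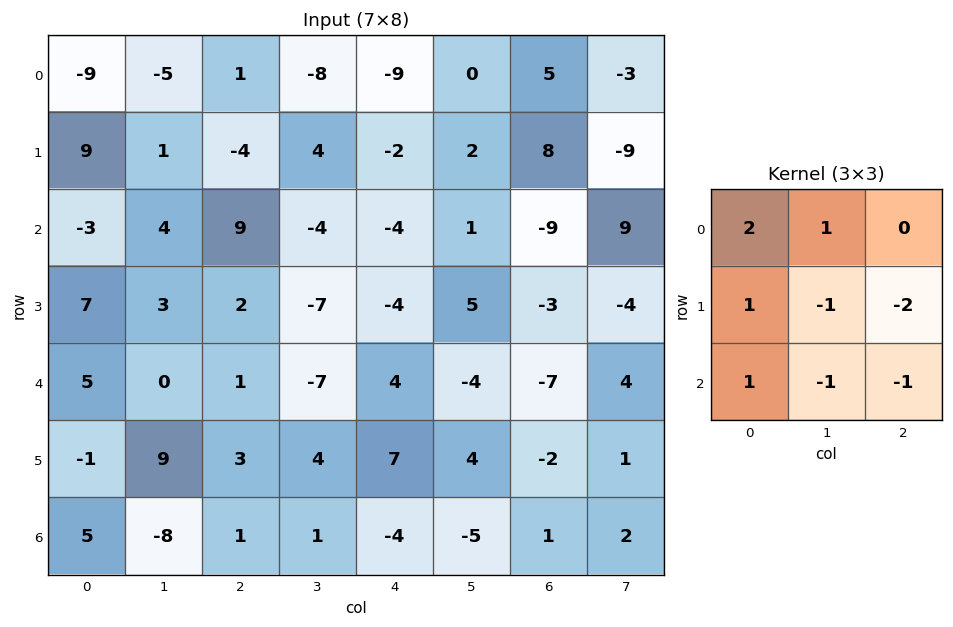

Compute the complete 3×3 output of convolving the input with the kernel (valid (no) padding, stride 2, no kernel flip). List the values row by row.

-23 7 -34
2 35 5
6 -16 11

Output[0,0]: The receptive field on the input at this output position is [-9 -5 1 / 9 1 -4 / -3 4 9]. Elementwise product with the kernel and sum: -9·2 + -5·1 + 9·1 + 1·-1 + -4·-2 + -3·1 + 4·-1 + 9·-1.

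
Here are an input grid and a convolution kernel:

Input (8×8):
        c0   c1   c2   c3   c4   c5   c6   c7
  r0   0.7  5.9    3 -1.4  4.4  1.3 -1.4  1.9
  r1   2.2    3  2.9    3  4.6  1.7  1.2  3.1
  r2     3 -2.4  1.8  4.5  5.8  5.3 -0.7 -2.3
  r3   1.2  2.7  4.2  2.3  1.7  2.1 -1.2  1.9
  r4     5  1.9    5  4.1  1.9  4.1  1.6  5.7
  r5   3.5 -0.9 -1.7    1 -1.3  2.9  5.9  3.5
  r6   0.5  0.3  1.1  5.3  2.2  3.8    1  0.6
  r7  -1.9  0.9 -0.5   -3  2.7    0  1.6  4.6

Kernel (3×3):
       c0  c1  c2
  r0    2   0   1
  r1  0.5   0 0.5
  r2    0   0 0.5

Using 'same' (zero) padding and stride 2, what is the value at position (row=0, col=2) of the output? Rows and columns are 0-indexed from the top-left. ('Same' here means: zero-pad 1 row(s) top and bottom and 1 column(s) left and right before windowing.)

The receptive field on the zero-padded input at this output position is [0 0 0 / -1.4 4.4 1.3 / 3 4.6 1.7]. Elementwise product with the kernel and sum: 0·2 + 0·1 + -1.4·0.5 + 1.3·0.5 + 1.7·0.5.

0.8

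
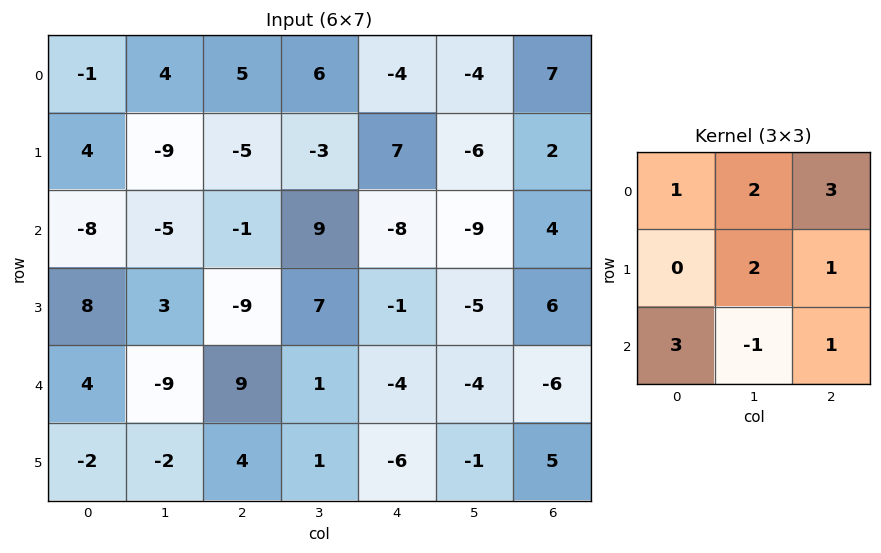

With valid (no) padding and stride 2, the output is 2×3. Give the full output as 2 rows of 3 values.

Output[0,0]: The receptive field on the input at this output position is [-1 4 5 / 4 -9 -5 / -8 -5 -1]. Elementwise product with the kernel and sum: -1·1 + 4·2 + 5·3 + -9·2 + -5·1 + -8·3 + -5·-1 + -1·1.
Output[0,1]: The receptive field on the input at this output position is [5 6 -4 / -5 -3 7 / -1 9 -8]. Elementwise product with the kernel and sum: 5·1 + 6·2 + -4·3 + -3·2 + 7·1 + -1·3 + 9·-1 + -8·1.

-21 -14 -12
6 28 -32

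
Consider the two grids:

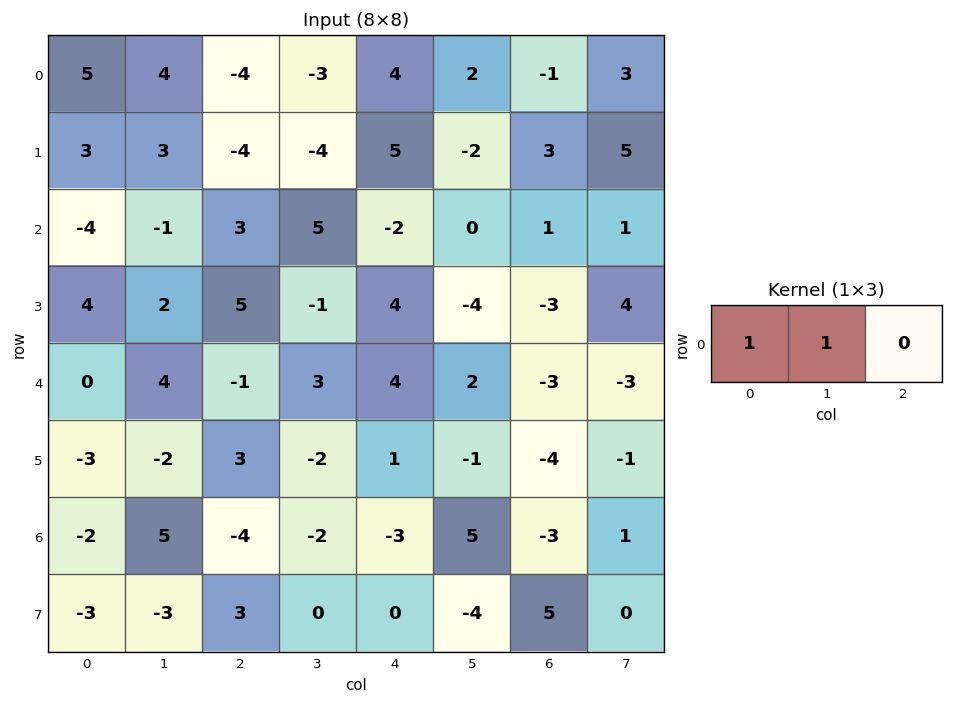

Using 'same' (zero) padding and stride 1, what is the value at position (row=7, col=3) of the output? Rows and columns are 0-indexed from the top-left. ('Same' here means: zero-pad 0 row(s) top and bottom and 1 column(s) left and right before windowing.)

3

The receptive field on the zero-padded input at this output position is [3 0 0]. Elementwise product with the kernel and sum: 3·1 + 0·1.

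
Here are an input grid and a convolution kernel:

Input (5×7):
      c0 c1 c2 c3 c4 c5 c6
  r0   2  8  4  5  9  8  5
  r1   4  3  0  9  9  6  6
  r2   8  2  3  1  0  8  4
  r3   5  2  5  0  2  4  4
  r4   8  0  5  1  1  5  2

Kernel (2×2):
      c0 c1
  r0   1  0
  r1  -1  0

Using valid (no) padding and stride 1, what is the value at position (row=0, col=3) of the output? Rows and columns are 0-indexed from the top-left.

The receptive field on the input at this output position is [5 9 / 9 9]. Elementwise product with the kernel and sum: 5·1 + 9·-1.

-4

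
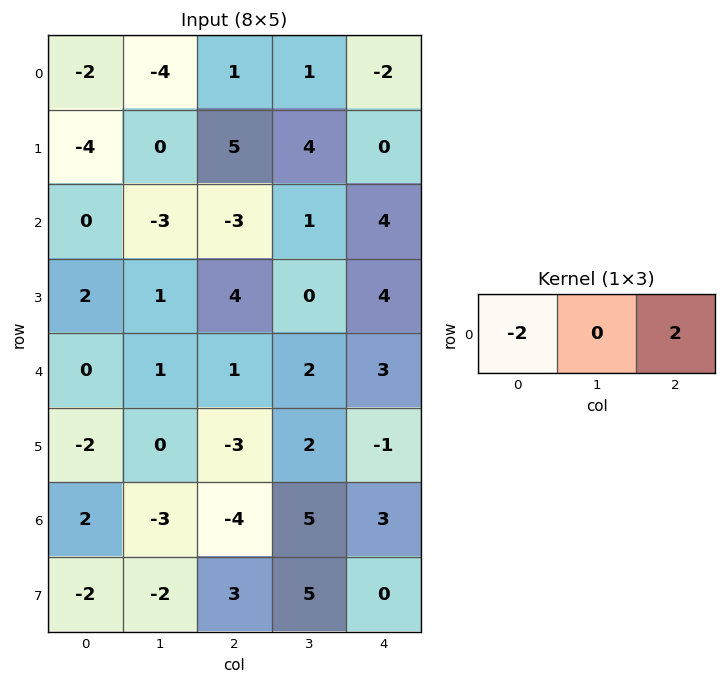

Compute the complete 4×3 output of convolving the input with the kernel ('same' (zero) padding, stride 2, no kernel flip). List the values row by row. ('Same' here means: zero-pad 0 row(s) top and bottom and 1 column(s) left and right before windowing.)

Output[0,0]: The receptive field on the zero-padded input at this output position is [0 -2 -4]. Elementwise product with the kernel and sum: 0·-2 + -4·2.

-8 10 -2
-6 8 -2
2 2 -4
-6 16 -10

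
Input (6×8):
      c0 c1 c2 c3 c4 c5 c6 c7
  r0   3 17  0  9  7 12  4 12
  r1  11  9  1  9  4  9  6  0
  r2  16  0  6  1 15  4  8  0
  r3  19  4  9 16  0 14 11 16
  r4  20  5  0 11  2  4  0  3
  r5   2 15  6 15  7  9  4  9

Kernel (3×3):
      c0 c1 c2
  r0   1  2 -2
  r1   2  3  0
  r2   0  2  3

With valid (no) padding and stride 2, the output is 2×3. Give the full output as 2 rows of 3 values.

104 80 90
64 72 57

Output[0,0]: The receptive field on the input at this output position is [3 17 0 / 11 9 1 / 16 0 6]. Elementwise product with the kernel and sum: 3·1 + 17·2 + 0·-2 + 11·2 + 9·3 + 0·2 + 6·3.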